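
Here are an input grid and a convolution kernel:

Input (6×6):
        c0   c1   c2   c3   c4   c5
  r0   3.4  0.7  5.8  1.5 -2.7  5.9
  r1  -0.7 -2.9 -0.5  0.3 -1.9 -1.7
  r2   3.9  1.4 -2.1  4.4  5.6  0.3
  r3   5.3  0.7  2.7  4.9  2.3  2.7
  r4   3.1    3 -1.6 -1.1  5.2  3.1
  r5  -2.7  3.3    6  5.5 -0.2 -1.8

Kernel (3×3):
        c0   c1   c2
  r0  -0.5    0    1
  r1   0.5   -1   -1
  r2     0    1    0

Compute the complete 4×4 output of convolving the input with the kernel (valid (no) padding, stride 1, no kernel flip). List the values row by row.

8.55 -2.2 0.15 14.5
3.2 2.85 -7.8 -3.25
-1.8 -5.15 -0.3 0.75
3.5 14.75 1.55 -8.8

Output[0,0]: The receptive field on the input at this output position is [3.4 0.7 5.8 / -0.7 -2.9 -0.5 / 3.9 1.4 -2.1]. Elementwise product with the kernel and sum: 3.4·-0.5 + 5.8·1 + -0.7·0.5 + -2.9·-1 + -0.5·-1 + 1.4·1.
Output[0,1]: The receptive field on the input at this output position is [0.7 5.8 1.5 / -2.9 -0.5 0.3 / 1.4 -2.1 4.4]. Elementwise product with the kernel and sum: 0.7·-0.5 + 1.5·1 + -2.9·0.5 + -0.5·-1 + 0.3·-1 + -2.1·1.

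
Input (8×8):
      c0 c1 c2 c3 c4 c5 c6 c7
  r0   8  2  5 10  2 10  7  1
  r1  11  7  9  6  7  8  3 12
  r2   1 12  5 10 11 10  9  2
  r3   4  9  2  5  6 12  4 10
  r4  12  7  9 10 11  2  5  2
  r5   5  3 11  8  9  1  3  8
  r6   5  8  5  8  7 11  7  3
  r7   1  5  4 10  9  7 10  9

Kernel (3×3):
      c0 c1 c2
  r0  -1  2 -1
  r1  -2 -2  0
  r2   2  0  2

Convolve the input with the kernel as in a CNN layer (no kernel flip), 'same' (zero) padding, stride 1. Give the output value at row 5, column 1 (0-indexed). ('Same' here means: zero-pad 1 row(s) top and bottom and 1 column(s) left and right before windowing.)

The receptive field on the zero-padded input at this output position is [12 7 9 / 5 3 11 / 5 8 5]. Elementwise product with the kernel and sum: 12·-1 + 7·2 + 9·-1 + 5·-2 + 3·-2 + 5·2 + 5·2.

-3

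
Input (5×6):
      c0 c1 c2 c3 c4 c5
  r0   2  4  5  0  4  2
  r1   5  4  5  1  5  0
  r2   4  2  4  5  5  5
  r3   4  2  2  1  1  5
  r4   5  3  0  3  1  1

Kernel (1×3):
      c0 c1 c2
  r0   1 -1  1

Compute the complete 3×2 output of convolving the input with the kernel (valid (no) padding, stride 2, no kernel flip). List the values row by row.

Output[0,0]: The receptive field on the input at this output position is [2 4 5]. Elementwise product with the kernel and sum: 2·1 + 4·-1 + 5·1.
Output[0,1]: The receptive field on the input at this output position is [5 0 4]. Elementwise product with the kernel and sum: 5·1 + 0·-1 + 4·1.

3 9
6 4
2 -2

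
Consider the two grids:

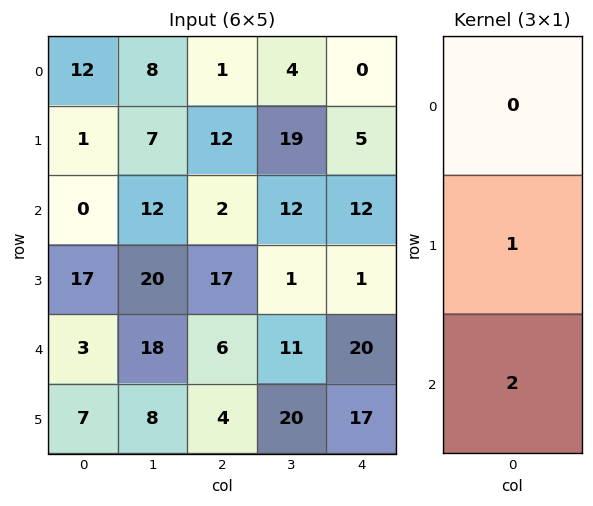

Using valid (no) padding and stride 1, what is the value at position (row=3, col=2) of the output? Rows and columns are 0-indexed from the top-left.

14

The receptive field on the input at this output position is [17 / 6 / 4]. Elementwise product with the kernel and sum: 6·1 + 4·2.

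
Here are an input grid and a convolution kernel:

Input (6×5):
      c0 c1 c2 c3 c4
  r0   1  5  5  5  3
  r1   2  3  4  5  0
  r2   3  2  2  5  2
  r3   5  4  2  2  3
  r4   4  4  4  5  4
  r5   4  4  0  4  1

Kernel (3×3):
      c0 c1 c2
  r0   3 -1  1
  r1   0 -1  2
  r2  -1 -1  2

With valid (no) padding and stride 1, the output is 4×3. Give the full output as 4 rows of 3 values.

7 27 5
4 16 8
9 13 6
9 22 8

Output[0,0]: The receptive field on the input at this output position is [1 5 5 / 2 3 4 / 3 2 2]. Elementwise product with the kernel and sum: 1·3 + 5·-1 + 5·1 + 3·-1 + 4·2 + 3·-1 + 2·-1 + 2·2.
Output[0,1]: The receptive field on the input at this output position is [5 5 5 / 3 4 5 / 2 2 5]. Elementwise product with the kernel and sum: 5·3 + 5·-1 + 5·1 + 4·-1 + 5·2 + 2·-1 + 2·-1 + 5·2.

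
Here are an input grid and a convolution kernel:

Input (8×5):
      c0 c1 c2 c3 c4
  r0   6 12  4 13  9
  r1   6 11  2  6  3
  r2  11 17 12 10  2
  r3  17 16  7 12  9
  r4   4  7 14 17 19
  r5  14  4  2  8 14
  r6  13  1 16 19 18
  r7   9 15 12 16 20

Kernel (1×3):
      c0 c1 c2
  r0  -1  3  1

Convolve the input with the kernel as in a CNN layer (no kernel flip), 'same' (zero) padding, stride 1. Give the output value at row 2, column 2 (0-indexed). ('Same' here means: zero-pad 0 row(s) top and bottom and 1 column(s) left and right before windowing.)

The receptive field on the zero-padded input at this output position is [17 12 10]. Elementwise product with the kernel and sum: 17·-1 + 12·3 + 10·1.

29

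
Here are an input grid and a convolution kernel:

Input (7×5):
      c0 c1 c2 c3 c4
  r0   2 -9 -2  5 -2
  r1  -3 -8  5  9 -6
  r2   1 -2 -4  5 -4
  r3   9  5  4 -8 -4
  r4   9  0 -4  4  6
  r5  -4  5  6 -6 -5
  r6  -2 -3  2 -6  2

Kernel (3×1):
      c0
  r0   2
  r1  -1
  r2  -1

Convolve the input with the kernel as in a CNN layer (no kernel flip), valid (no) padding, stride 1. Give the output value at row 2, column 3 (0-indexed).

The receptive field on the input at this output position is [5 / -8 / 4]. Elementwise product with the kernel and sum: 5·2 + -8·-1 + 4·-1.

14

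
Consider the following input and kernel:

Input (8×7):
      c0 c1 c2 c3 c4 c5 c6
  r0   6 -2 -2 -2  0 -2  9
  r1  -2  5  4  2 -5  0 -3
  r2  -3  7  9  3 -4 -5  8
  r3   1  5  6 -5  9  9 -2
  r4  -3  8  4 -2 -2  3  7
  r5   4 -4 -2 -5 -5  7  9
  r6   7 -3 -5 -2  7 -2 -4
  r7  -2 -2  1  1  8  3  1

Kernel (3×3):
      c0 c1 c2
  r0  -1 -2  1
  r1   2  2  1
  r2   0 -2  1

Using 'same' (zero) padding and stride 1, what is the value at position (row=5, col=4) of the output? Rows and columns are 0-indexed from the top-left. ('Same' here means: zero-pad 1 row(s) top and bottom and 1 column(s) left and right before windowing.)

-20

The receptive field on the zero-padded input at this output position is [-2 -2 3 / -5 -5 7 / -2 7 -2]. Elementwise product with the kernel and sum: -2·-1 + -2·-2 + 3·1 + -5·2 + -5·2 + 7·1 + 7·-2 + -2·1.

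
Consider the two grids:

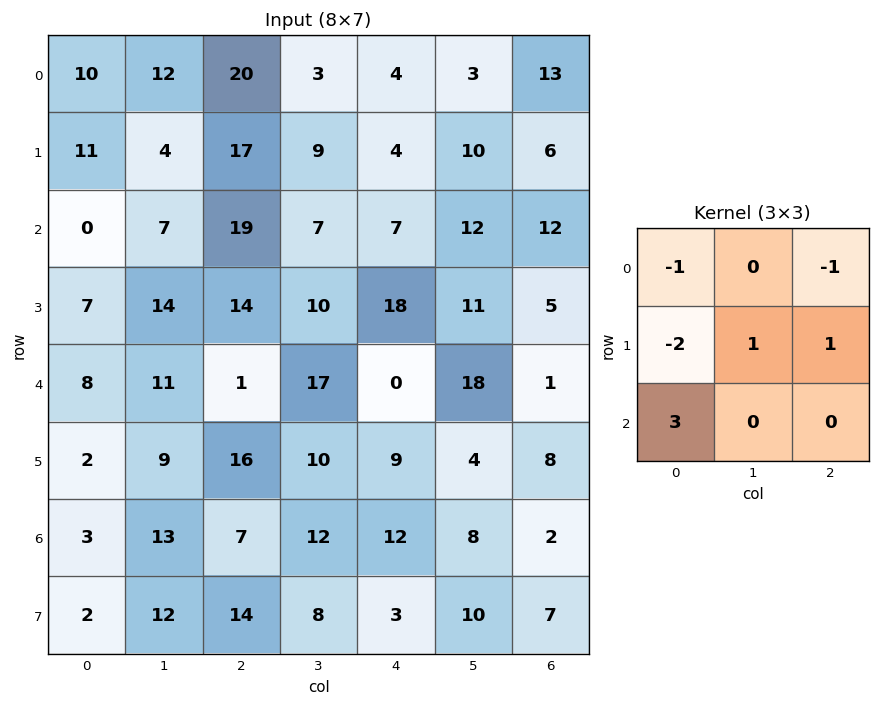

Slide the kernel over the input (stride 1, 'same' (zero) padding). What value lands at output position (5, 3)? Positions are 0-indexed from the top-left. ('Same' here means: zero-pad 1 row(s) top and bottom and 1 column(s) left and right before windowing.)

The receptive field on the zero-padded input at this output position is [1 17 0 / 16 10 9 / 7 12 12]. Elementwise product with the kernel and sum: 1·-1 + 0·-1 + 16·-2 + 10·1 + 9·1 + 7·3.

7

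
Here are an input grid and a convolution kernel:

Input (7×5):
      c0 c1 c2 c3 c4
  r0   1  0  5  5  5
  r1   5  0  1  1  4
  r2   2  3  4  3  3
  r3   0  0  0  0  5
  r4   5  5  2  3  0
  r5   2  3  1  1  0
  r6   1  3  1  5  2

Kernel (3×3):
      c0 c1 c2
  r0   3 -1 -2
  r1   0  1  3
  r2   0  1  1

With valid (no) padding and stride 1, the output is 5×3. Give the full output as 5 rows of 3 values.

Output[0,0]: The receptive field on the input at this output position is [1 0 5 / 5 0 1 / 2 3 4]. Elementwise product with the kernel and sum: 1·3 + 0·-1 + 5·-2 + 0·1 + 1·3 + 3·1 + 4·1.

3 -4 19
28 10 11
2 4 21
15 13 -6
16 17 11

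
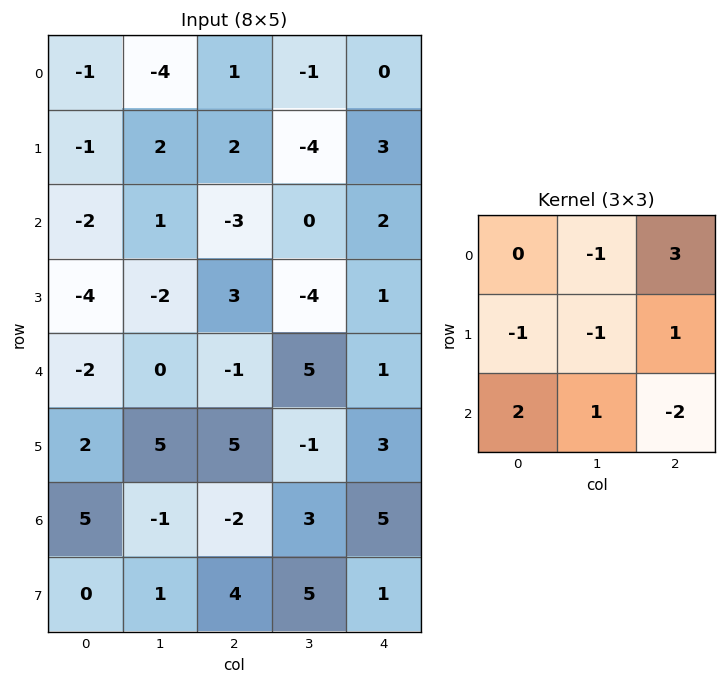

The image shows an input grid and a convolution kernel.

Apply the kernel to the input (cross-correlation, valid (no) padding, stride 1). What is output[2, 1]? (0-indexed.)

The receptive field on the input at this output position is [1 -3 0 / -2 3 -4 / 0 -1 5]. Elementwise product with the kernel and sum: -3·-1 + 0·3 + -2·-1 + 3·-1 + -4·1 + 0·2 + -1·1 + 5·-2.

-13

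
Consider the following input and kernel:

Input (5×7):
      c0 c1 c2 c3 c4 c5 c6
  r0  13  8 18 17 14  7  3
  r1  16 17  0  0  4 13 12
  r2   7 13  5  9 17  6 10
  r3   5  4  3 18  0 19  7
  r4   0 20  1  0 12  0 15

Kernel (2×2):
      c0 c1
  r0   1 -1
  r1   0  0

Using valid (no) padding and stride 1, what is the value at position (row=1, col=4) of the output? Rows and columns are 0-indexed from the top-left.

-9

The receptive field on the input at this output position is [4 13 / 17 6]. Elementwise product with the kernel and sum: 4·1 + 13·-1.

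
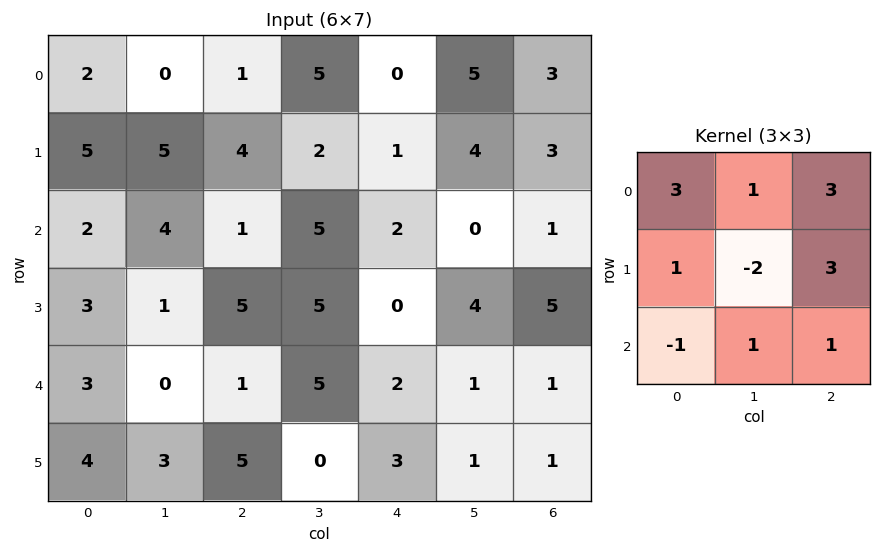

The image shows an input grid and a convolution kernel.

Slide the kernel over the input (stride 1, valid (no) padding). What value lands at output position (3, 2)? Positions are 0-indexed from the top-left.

15

The receptive field on the input at this output position is [5 5 0 / 1 5 2 / 5 0 3]. Elementwise product with the kernel and sum: 5·3 + 5·1 + 0·3 + 1·1 + 5·-2 + 2·3 + 5·-1 + 0·1 + 3·1.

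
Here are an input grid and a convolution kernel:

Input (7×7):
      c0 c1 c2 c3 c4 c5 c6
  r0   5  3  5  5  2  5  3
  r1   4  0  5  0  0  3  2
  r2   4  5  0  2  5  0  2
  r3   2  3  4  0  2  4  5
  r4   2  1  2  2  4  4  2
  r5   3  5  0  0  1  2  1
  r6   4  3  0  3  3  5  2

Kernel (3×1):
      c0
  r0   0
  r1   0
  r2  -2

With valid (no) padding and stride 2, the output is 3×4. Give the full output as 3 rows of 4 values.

-8 0 -10 -4
-4 -4 -8 -4
-8 0 -6 -4

Output[0,0]: The receptive field on the input at this output position is [5 / 4 / 4]. Elementwise product with the kernel and sum: 4·-2.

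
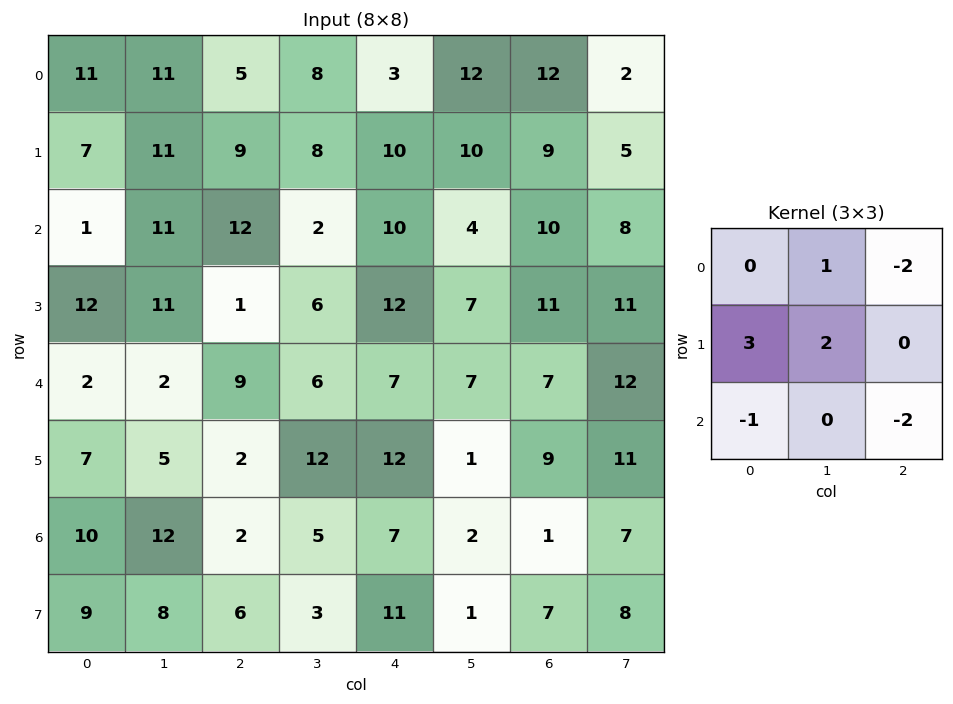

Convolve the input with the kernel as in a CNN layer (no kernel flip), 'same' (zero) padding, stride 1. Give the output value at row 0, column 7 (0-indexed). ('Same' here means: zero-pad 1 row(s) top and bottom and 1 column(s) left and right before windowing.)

The receptive field on the zero-padded input at this output position is [0 0 0 / 12 2 0 / 9 5 0]. Elementwise product with the kernel and sum: 0·1 + 0·-2 + 12·3 + 2·2 + 9·-1 + 0·-2.

31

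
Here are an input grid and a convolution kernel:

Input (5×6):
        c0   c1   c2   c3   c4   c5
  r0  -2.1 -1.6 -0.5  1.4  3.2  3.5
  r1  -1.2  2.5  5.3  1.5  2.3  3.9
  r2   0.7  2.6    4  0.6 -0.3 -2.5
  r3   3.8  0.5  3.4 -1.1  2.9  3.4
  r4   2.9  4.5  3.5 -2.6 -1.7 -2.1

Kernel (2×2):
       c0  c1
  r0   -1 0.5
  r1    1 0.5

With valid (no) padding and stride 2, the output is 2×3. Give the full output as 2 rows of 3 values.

Output[0,0]: The receptive field on the input at this output position is [-2.1 -1.6 / -1.2 2.5]. Elementwise product with the kernel and sum: -2.1·-1 + -1.6·0.5 + -1.2·1 + 2.5·0.5.
Output[0,1]: The receptive field on the input at this output position is [-0.5 1.4 / 5.3 1.5]. Elementwise product with the kernel and sum: -0.5·-1 + 1.4·0.5 + 5.3·1 + 1.5·0.5.

1.35 7.25 2.8
4.65 -0.85 3.65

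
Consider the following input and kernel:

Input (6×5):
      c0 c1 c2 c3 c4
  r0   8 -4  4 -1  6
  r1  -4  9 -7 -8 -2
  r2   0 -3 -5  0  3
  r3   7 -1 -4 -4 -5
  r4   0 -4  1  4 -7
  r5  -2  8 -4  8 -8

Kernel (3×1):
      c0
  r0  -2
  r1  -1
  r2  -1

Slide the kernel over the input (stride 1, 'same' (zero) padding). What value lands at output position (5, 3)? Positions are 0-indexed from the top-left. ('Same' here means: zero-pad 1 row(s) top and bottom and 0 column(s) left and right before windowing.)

-16

The receptive field on the zero-padded input at this output position is [4 / 8 / 0]. Elementwise product with the kernel and sum: 4·-2 + 8·-1 + 0·-1.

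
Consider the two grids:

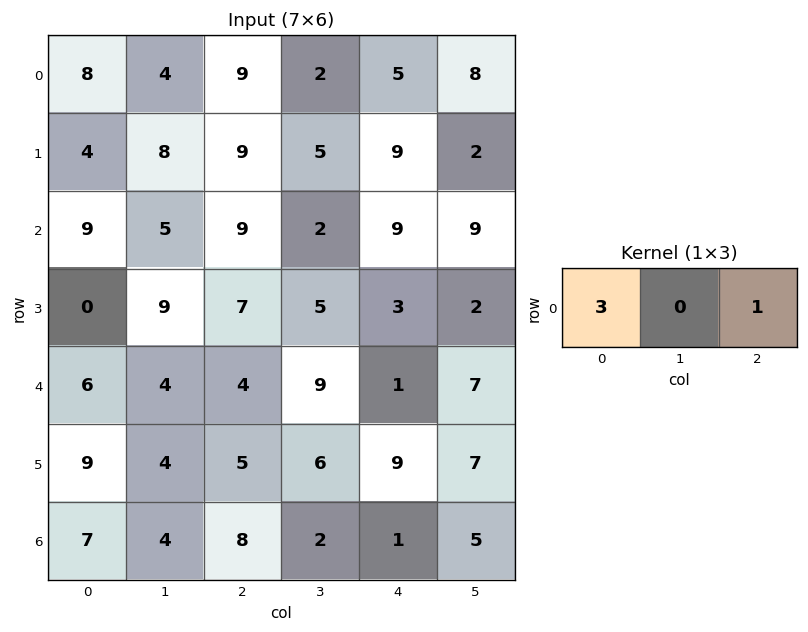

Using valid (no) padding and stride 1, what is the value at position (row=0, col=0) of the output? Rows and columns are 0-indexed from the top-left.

33

The receptive field on the input at this output position is [8 4 9]. Elementwise product with the kernel and sum: 8·3 + 9·1.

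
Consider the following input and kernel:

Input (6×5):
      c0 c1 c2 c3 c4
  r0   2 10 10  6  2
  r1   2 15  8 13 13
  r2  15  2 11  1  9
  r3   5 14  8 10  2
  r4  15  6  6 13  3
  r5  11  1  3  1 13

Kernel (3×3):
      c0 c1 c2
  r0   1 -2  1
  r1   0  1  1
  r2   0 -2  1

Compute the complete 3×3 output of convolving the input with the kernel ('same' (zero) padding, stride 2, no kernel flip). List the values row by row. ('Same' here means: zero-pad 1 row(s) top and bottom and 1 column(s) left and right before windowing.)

Output[0,0]: The receptive field on the zero-padded input at this output position is [0 0 0 / 0 2 10 / 0 2 15]. Elementwise product with the kernel and sum: 0·1 + 0·-2 + 0·1 + 2·1 + 10·1 + 2·-2 + 15·1.
Output[0,1]: The receptive field on the zero-padded input at this output position is [0 0 0 / 10 10 6 / 15 8 13]. Elementwise product with the kernel and sum: 0·1 + 0·-2 + 0·1 + 10·1 + 6·1 + 8·-2 + 13·1.

23 13 -24
32 18 -8
4 22 -17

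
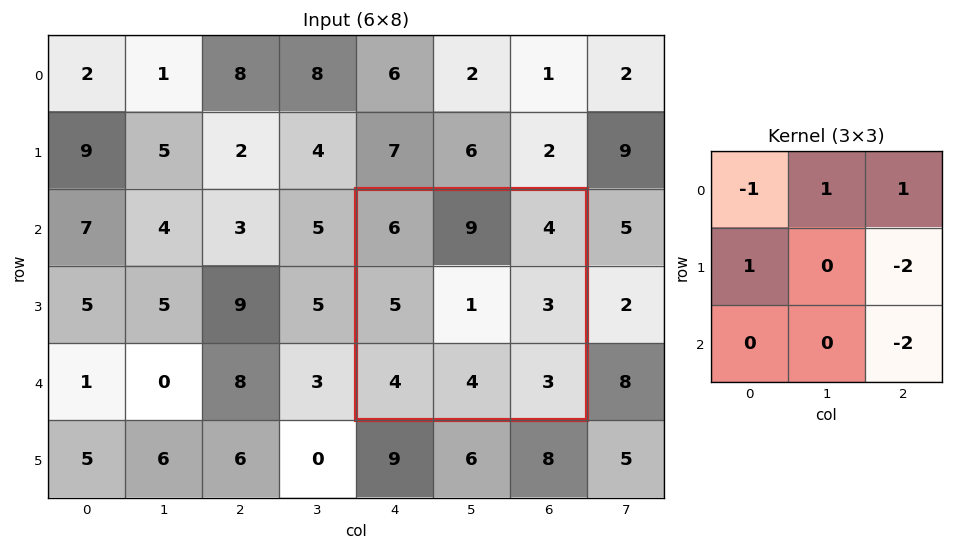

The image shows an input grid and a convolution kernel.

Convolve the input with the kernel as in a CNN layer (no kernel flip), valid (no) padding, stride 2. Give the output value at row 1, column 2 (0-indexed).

The receptive field on the input at this output position is [6 9 4 / 5 1 3 / 4 4 3]. Elementwise product with the kernel and sum: 6·-1 + 9·1 + 4·1 + 5·1 + 3·-2 + 3·-2.

0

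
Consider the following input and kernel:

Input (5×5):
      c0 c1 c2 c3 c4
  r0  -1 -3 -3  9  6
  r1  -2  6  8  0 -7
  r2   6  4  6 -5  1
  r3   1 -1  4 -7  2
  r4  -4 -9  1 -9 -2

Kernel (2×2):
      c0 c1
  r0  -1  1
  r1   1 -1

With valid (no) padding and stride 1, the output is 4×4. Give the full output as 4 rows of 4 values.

Output[0,0]: The receptive field on the input at this output position is [-1 -3 / -2 6]. Elementwise product with the kernel and sum: -1·-1 + -3·1 + -2·1 + 6·-1.
Output[0,1]: The receptive field on the input at this output position is [-3 -3 / 6 8]. Elementwise product with the kernel and sum: -3·-1 + -3·1 + 6·1 + 8·-1.

-10 -2 20 4
10 0 3 -13
0 -3 0 -3
3 -5 -1 2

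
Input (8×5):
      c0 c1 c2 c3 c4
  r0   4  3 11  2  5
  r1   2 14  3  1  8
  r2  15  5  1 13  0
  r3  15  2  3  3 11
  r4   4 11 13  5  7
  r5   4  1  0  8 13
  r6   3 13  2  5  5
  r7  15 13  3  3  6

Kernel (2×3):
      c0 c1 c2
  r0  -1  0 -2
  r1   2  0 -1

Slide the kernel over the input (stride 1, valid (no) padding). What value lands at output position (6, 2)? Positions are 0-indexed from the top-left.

The receptive field on the input at this output position is [2 5 5 / 3 3 6]. Elementwise product with the kernel and sum: 2·-1 + 5·-2 + 3·2 + 6·-1.

-12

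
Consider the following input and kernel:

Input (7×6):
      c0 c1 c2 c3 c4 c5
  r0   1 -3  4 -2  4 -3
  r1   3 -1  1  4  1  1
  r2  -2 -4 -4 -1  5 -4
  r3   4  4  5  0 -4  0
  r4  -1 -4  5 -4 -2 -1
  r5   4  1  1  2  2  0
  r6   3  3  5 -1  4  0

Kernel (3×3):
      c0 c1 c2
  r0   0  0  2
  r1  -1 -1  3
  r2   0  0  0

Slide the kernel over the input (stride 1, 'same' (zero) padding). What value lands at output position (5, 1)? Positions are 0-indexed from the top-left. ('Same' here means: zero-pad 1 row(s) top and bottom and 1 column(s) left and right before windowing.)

8

The receptive field on the zero-padded input at this output position is [-1 -4 5 / 4 1 1 / 3 3 5]. Elementwise product with the kernel and sum: 5·2 + 4·-1 + 1·-1 + 1·3.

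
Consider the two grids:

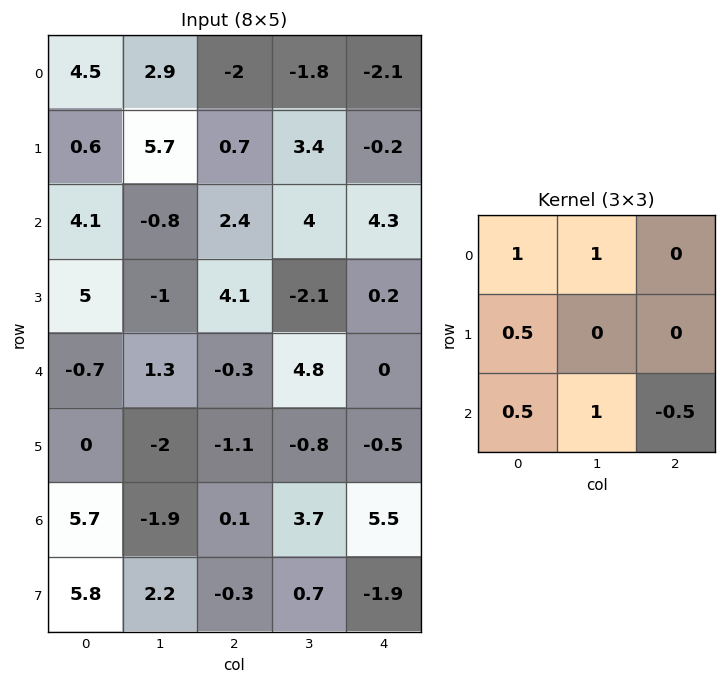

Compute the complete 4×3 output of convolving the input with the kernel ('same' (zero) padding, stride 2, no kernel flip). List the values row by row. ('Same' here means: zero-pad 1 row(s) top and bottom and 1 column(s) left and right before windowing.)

Output[0,0]: The receptive field on the zero-padded input at this output position is [0 0 0 / 0 4.5 2.9 / 0 0.6 5.7]. Elementwise product with the kernel and sum: 0·1 + 0·1 + 0·0.5 + 0·0.5 + 0.6·1 + 5.7·-0.5.

-2.25 3.3 0.6
6.1 10.65 4.35
6 2.05 -0.4
4.7 -3.6 -1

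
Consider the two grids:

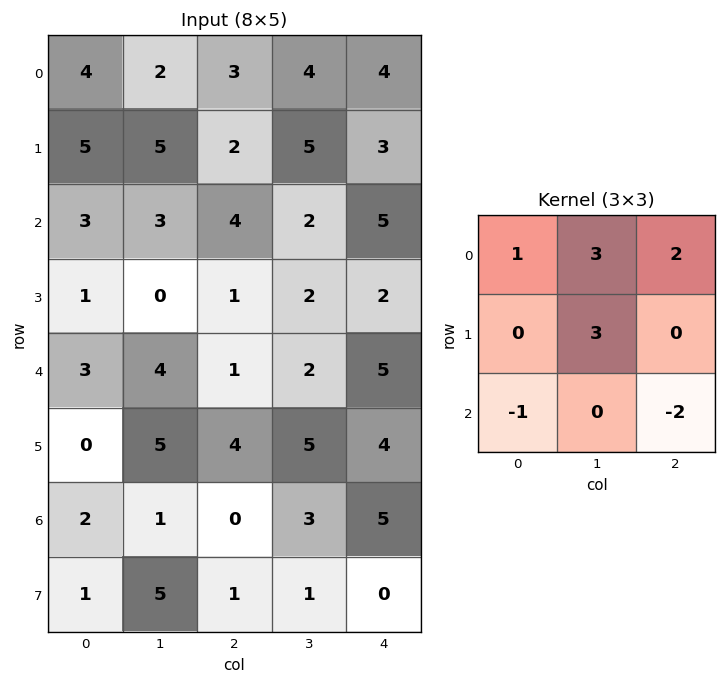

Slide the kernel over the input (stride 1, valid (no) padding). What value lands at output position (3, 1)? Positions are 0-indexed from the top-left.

The receptive field on the input at this output position is [0 1 2 / 4 1 2 / 5 4 5]. Elementwise product with the kernel and sum: 0·1 + 1·3 + 2·2 + 1·3 + 5·-1 + 5·-2.

-5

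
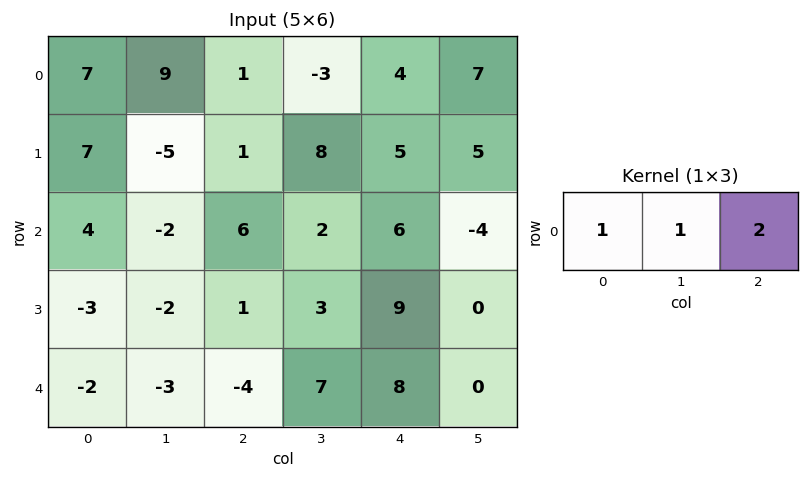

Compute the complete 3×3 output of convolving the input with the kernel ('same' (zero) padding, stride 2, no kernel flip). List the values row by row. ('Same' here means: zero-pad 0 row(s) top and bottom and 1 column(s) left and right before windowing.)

25 4 15
0 8 0
-8 7 15

Output[0,0]: The receptive field on the zero-padded input at this output position is [0 7 9]. Elementwise product with the kernel and sum: 0·1 + 7·1 + 9·2.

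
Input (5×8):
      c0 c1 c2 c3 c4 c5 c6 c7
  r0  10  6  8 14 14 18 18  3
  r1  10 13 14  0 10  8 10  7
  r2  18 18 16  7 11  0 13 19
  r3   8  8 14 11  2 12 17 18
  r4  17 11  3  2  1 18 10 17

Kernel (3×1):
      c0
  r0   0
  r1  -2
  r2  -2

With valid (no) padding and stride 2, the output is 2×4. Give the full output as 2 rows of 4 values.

-56 -60 -42 -46
-50 -34 -6 -54

Output[0,0]: The receptive field on the input at this output position is [10 / 10 / 18]. Elementwise product with the kernel and sum: 10·-2 + 18·-2.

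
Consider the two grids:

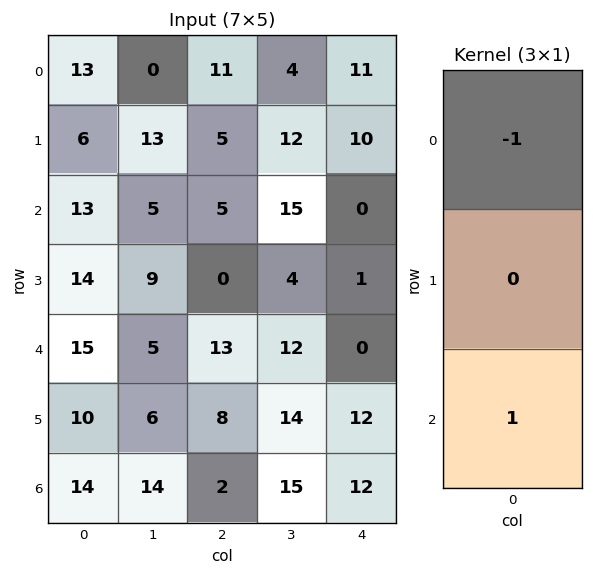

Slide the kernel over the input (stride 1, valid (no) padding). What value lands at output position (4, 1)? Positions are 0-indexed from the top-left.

9

The receptive field on the input at this output position is [5 / 6 / 14]. Elementwise product with the kernel and sum: 5·-1 + 14·1.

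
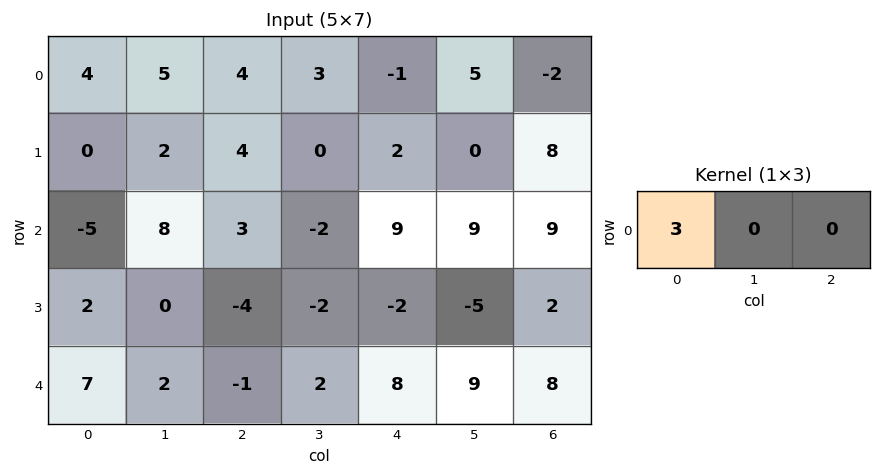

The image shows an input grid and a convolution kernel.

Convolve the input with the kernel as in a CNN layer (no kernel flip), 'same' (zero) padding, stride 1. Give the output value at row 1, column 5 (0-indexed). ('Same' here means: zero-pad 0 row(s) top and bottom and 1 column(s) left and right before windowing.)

The receptive field on the zero-padded input at this output position is [2 0 8]. Elementwise product with the kernel and sum: 2·3.

6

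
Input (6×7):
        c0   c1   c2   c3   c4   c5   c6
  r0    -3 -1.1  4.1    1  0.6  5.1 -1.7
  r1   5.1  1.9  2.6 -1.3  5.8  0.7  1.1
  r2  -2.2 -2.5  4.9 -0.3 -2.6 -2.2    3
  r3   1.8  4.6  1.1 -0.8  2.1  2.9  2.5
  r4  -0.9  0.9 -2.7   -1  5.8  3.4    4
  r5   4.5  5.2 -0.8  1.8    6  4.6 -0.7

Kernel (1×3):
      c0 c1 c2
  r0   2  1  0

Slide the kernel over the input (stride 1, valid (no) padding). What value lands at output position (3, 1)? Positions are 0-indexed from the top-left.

10.3

The receptive field on the input at this output position is [4.6 1.1 -0.8]. Elementwise product with the kernel and sum: 4.6·2 + 1.1·1.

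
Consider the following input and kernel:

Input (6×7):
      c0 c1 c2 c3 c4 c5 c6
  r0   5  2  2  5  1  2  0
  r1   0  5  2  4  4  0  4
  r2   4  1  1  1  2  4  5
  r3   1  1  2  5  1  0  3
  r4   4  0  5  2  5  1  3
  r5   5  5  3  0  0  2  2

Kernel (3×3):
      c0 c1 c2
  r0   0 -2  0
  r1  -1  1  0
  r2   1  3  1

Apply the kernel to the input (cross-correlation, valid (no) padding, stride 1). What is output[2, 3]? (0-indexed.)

The receptive field on the input at this output position is [1 2 4 / 5 1 0 / 2 5 1]. Elementwise product with the kernel and sum: 2·-2 + 5·-1 + 1·1 + 2·1 + 5·3 + 1·1.

10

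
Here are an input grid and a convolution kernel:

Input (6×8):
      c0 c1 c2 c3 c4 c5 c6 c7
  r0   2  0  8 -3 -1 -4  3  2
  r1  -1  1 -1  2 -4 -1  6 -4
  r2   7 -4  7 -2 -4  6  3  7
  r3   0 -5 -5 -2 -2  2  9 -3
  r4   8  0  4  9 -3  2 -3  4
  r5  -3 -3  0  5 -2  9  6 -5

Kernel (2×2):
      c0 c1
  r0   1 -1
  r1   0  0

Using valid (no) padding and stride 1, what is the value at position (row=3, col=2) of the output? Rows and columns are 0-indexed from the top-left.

-3

The receptive field on the input at this output position is [-5 -2 / 4 9]. Elementwise product with the kernel and sum: -5·1 + -2·-1.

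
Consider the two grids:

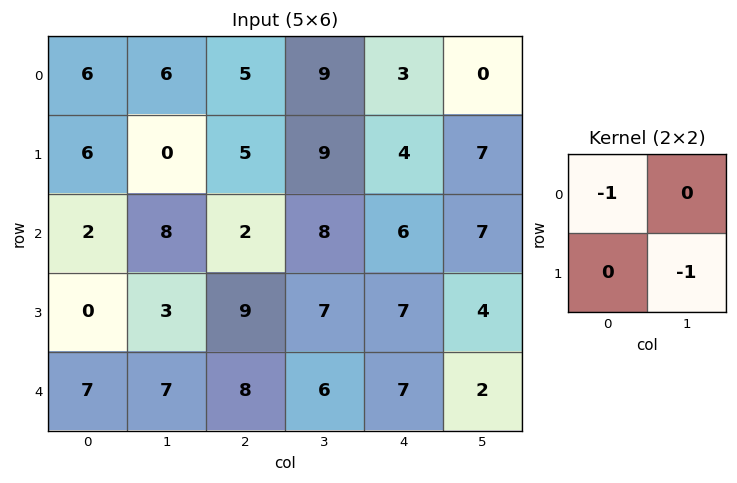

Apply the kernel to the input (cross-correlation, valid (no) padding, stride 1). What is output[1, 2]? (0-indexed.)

-13

The receptive field on the input at this output position is [5 9 / 2 8]. Elementwise product with the kernel and sum: 5·-1 + 8·-1.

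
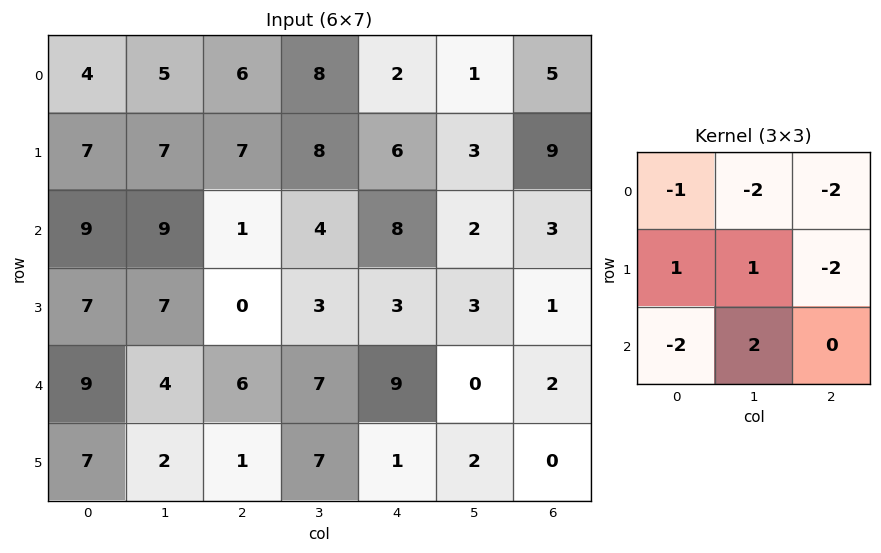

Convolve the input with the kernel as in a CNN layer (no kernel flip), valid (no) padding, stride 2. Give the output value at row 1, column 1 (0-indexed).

-26

The receptive field on the input at this output position is [1 4 8 / 0 3 3 / 6 7 9]. Elementwise product with the kernel and sum: 1·-1 + 4·-2 + 8·-2 + 0·1 + 3·1 + 3·-2 + 6·-2 + 7·2.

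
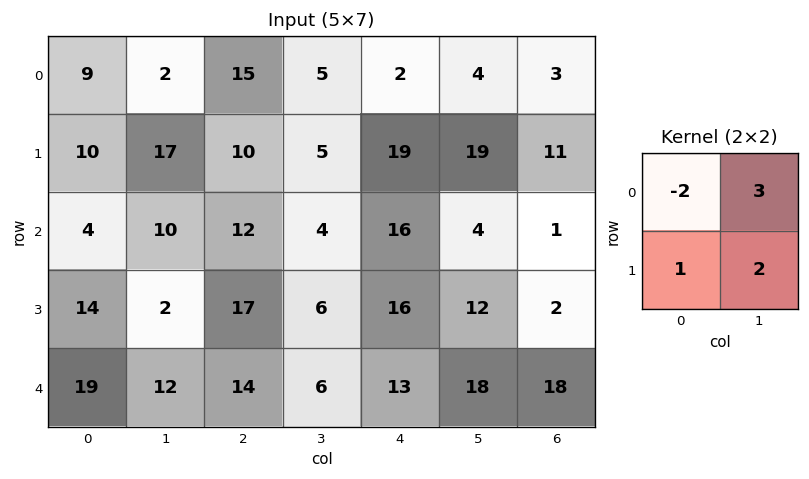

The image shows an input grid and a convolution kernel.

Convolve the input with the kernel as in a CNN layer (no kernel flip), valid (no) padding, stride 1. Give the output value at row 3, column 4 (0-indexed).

The receptive field on the input at this output position is [16 12 / 13 18]. Elementwise product with the kernel and sum: 16·-2 + 12·3 + 13·1 + 18·2.

53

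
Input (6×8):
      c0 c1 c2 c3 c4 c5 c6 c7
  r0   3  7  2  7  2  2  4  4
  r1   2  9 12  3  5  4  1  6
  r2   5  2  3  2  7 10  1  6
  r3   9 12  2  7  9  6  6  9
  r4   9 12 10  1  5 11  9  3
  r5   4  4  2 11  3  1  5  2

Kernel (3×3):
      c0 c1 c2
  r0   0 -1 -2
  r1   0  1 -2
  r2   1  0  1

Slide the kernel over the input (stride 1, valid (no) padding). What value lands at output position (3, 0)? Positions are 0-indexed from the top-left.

-18

The receptive field on the input at this output position is [9 12 2 / 9 12 10 / 4 4 2]. Elementwise product with the kernel and sum: 12·-1 + 2·-2 + 12·1 + 10·-2 + 4·1 + 2·1.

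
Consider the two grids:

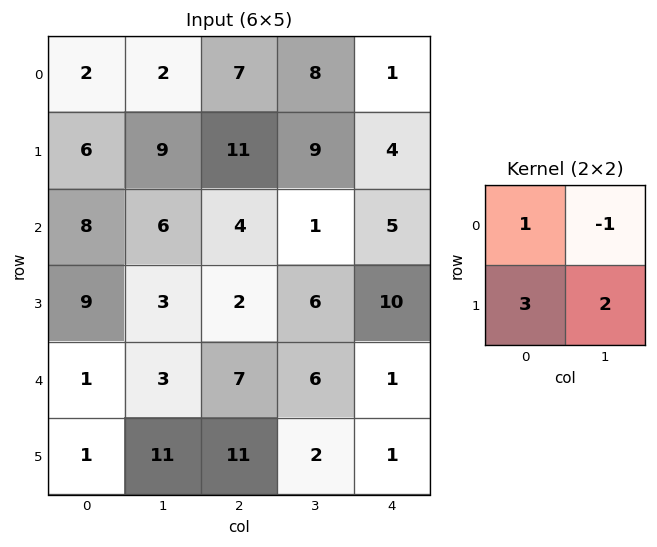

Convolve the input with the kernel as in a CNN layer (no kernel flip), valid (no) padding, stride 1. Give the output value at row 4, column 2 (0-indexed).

38

The receptive field on the input at this output position is [7 6 / 11 2]. Elementwise product with the kernel and sum: 7·1 + 6·-1 + 11·3 + 2·2.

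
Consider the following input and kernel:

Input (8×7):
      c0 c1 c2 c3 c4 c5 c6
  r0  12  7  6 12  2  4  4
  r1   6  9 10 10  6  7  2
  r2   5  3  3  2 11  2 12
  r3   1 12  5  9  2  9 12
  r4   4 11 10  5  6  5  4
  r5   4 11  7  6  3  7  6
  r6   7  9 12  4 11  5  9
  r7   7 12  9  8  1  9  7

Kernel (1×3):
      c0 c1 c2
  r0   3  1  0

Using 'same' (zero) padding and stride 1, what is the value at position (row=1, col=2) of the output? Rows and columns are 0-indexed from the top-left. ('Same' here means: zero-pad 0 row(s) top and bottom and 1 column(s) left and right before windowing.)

37

The receptive field on the zero-padded input at this output position is [9 10 10]. Elementwise product with the kernel and sum: 9·3 + 10·1.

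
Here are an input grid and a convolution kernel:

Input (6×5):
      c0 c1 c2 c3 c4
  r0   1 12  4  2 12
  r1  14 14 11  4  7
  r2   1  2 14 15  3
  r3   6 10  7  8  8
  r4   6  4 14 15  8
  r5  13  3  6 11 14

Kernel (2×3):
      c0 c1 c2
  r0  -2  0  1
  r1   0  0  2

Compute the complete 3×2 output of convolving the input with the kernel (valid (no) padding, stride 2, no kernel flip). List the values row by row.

24 18
26 -9
14 8

Output[0,0]: The receptive field on the input at this output position is [1 12 4 / 14 14 11]. Elementwise product with the kernel and sum: 1·-2 + 4·1 + 11·2.
Output[0,1]: The receptive field on the input at this output position is [4 2 12 / 11 4 7]. Elementwise product with the kernel and sum: 4·-2 + 12·1 + 7·2.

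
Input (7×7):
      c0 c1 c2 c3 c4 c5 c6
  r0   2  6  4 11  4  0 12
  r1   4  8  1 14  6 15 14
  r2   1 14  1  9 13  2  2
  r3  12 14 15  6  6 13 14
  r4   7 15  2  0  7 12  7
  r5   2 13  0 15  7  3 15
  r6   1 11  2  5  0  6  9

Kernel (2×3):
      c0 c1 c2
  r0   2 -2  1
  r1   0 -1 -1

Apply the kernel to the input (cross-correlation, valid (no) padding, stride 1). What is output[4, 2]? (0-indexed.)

-11

The receptive field on the input at this output position is [2 0 7 / 0 15 7]. Elementwise product with the kernel and sum: 2·2 + 0·-2 + 7·1 + 15·-1 + 7·-1.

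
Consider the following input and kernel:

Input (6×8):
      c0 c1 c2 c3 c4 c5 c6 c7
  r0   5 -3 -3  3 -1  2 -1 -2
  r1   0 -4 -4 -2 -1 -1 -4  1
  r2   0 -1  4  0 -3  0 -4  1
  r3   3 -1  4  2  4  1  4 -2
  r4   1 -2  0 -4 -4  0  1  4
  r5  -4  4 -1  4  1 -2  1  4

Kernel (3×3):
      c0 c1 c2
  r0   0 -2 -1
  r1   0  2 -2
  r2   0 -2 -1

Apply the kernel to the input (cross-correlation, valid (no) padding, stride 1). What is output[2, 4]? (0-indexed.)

-3

The receptive field on the input at this output position is [-3 0 -4 / 4 1 4 / -4 0 1]. Elementwise product with the kernel and sum: 0·-2 + -4·-1 + 1·2 + 4·-2 + 0·-2 + 1·-1.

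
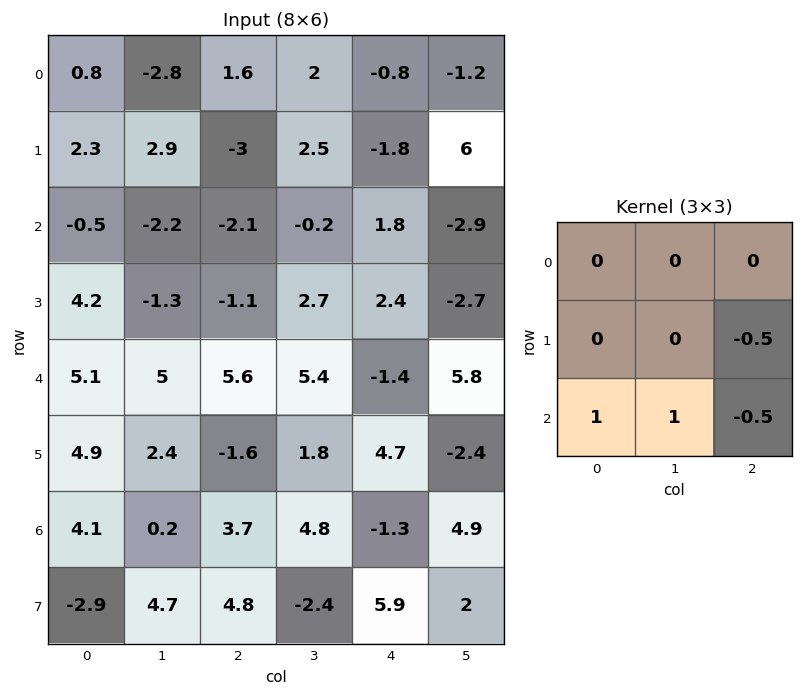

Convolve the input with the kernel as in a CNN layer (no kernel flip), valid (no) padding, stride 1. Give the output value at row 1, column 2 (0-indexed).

The receptive field on the input at this output position is [-3 2.5 -1.8 / -2.1 -0.2 1.8 / -1.1 2.7 2.4]. Elementwise product with the kernel and sum: 1.8·-0.5 + -1.1·1 + 2.7·1 + 2.4·-0.5.

-0.5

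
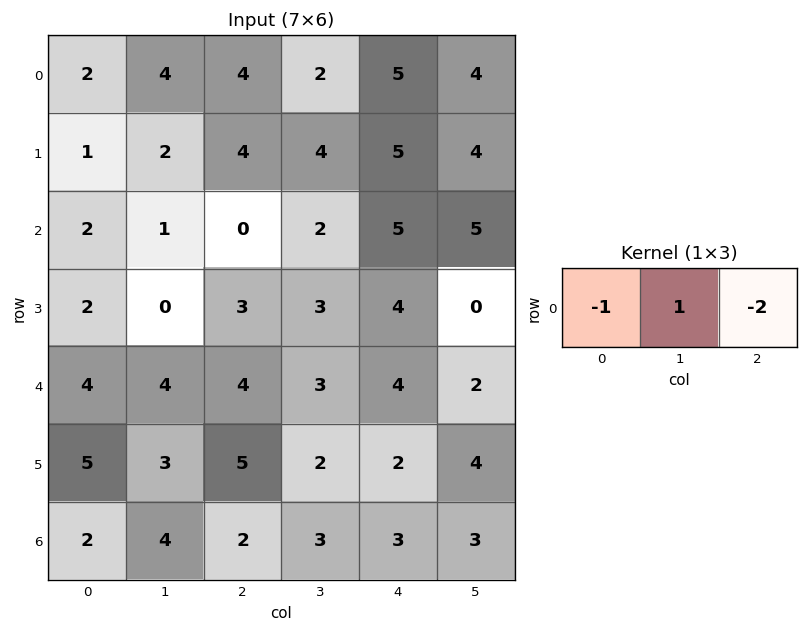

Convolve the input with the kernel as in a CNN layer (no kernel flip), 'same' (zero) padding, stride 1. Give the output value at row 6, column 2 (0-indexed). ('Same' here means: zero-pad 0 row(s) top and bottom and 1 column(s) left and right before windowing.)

-8

The receptive field on the zero-padded input at this output position is [4 2 3]. Elementwise product with the kernel and sum: 4·-1 + 2·1 + 3·-2.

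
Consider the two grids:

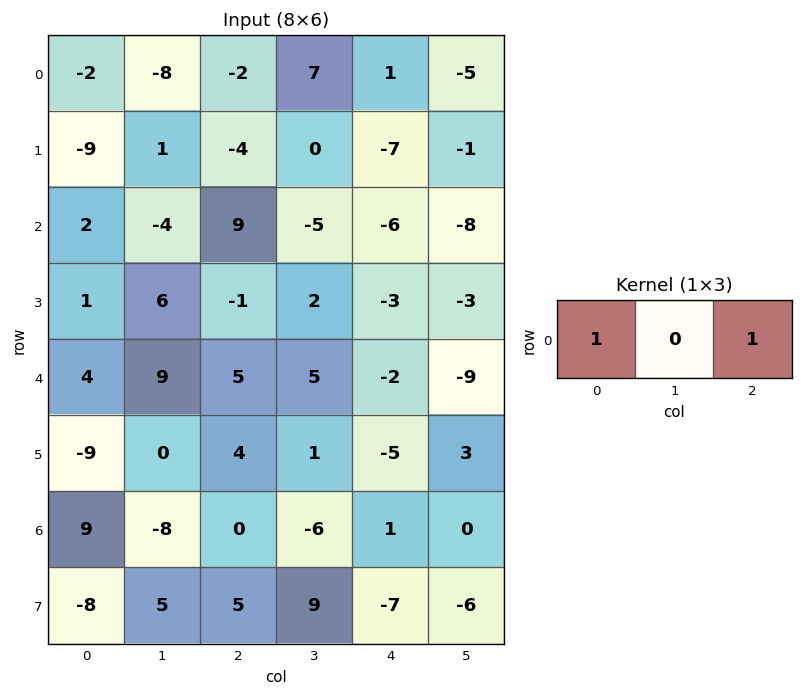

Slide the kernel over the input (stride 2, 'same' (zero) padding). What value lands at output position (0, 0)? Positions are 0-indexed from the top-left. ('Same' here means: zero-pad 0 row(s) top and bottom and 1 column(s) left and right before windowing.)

-8

The receptive field on the zero-padded input at this output position is [0 -2 -8]. Elementwise product with the kernel and sum: 0·1 + -8·1.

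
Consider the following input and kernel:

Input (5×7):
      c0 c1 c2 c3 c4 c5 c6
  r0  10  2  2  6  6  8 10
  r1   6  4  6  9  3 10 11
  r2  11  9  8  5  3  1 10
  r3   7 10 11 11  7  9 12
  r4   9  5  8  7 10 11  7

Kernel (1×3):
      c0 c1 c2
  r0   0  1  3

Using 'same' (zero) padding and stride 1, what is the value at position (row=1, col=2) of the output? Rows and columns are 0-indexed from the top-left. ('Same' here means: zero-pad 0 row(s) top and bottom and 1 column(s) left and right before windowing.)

The receptive field on the zero-padded input at this output position is [4 6 9]. Elementwise product with the kernel and sum: 6·1 + 9·3.

33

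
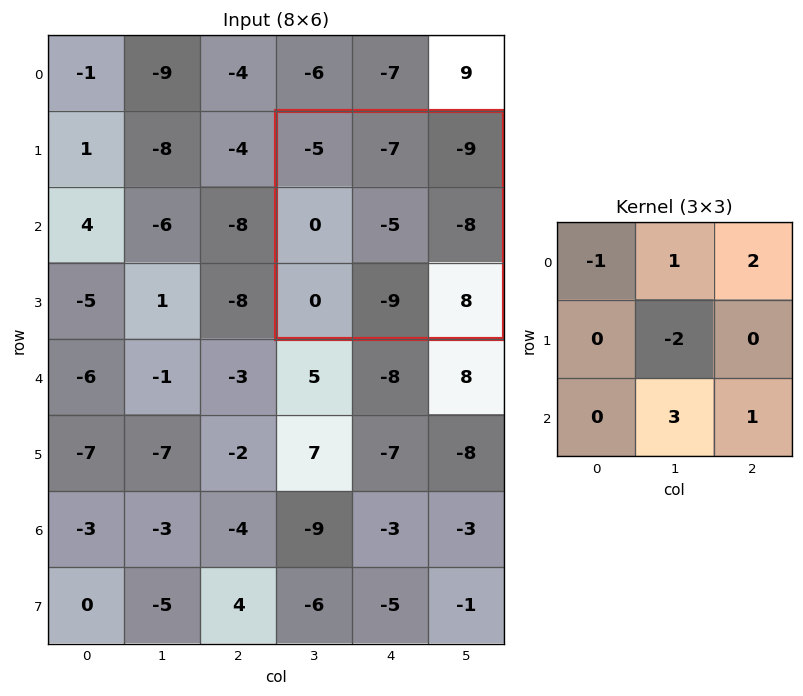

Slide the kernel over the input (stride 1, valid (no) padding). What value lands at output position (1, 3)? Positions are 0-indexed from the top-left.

-29

The receptive field on the input at this output position is [-5 -7 -9 / 0 -5 -8 / 0 -9 8]. Elementwise product with the kernel and sum: -5·-1 + -7·1 + -9·2 + -5·-2 + -9·3 + 8·1.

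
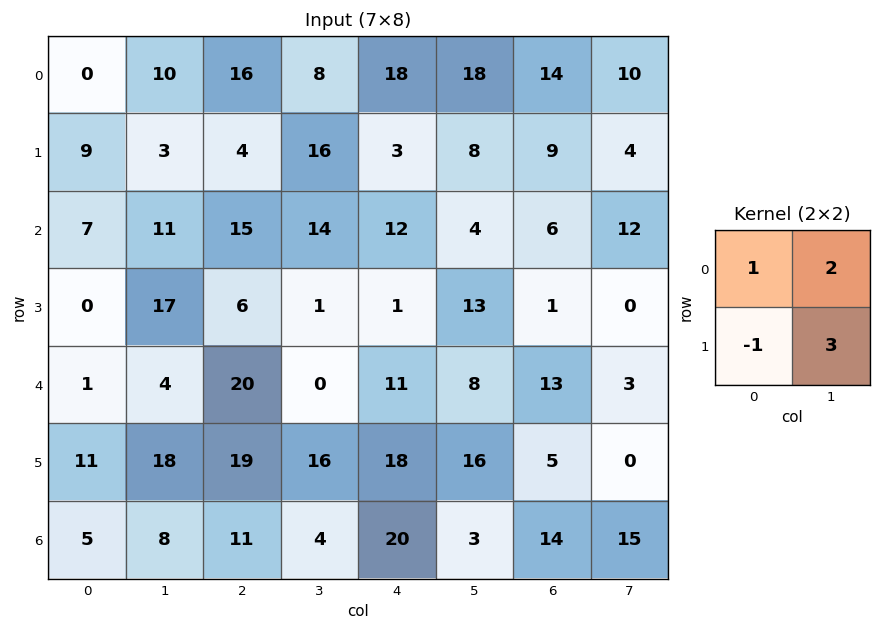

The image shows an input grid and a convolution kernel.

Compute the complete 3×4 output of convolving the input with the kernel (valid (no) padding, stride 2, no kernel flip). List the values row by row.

20 76 75 37
80 40 58 29
52 49 57 14

Output[0,0]: The receptive field on the input at this output position is [0 10 / 9 3]. Elementwise product with the kernel and sum: 0·1 + 10·2 + 9·-1 + 3·3.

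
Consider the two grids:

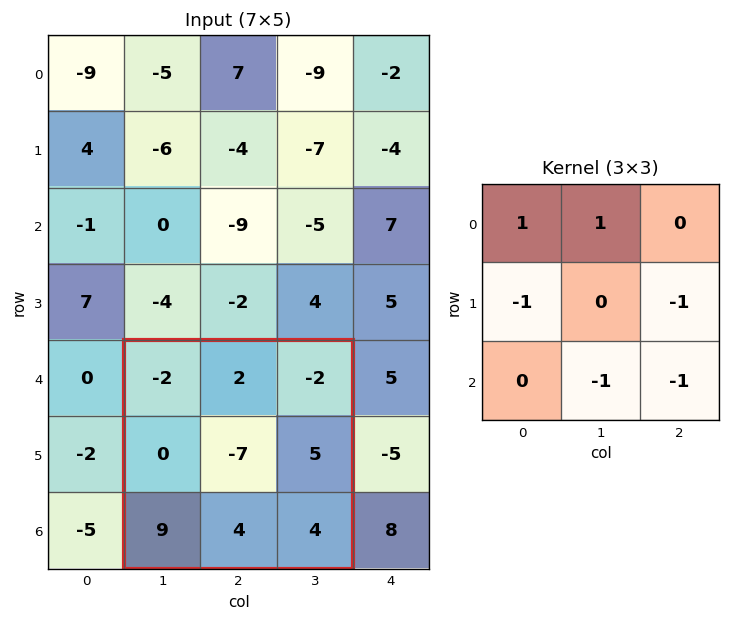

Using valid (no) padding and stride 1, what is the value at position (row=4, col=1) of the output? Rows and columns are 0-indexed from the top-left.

The receptive field on the input at this output position is [-2 2 -2 / 0 -7 5 / 9 4 4]. Elementwise product with the kernel and sum: -2·1 + 2·1 + 0·-1 + 5·-1 + 4·-1 + 4·-1.

-13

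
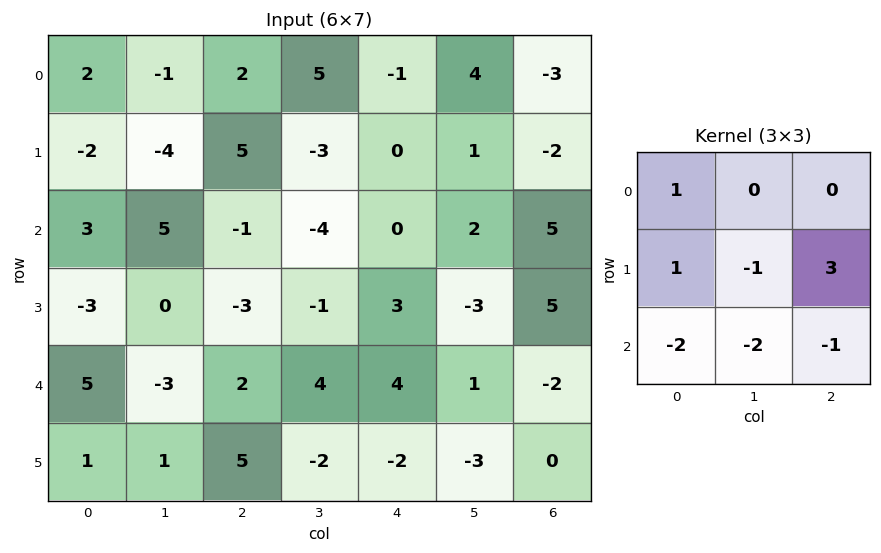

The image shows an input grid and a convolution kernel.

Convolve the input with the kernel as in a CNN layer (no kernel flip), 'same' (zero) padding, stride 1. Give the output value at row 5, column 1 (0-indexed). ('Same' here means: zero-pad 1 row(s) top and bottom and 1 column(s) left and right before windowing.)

20

The receptive field on the zero-padded input at this output position is [5 -3 2 / 1 1 5 / 0 0 0]. Elementwise product with the kernel and sum: 5·1 + 1·1 + 1·-1 + 5·3 + 0·-2 + 0·-2 + 0·-1.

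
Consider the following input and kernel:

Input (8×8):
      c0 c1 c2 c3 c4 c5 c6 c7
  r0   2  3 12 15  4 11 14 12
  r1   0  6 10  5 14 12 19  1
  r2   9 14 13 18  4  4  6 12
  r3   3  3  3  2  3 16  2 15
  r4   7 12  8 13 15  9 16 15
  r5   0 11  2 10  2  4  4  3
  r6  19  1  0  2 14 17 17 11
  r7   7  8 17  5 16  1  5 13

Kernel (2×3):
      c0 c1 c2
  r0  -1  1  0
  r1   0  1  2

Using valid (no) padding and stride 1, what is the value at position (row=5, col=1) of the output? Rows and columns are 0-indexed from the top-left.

The receptive field on the input at this output position is [11 2 10 / 1 0 2]. Elementwise product with the kernel and sum: 11·-1 + 2·1 + 0·1 + 2·2.

-5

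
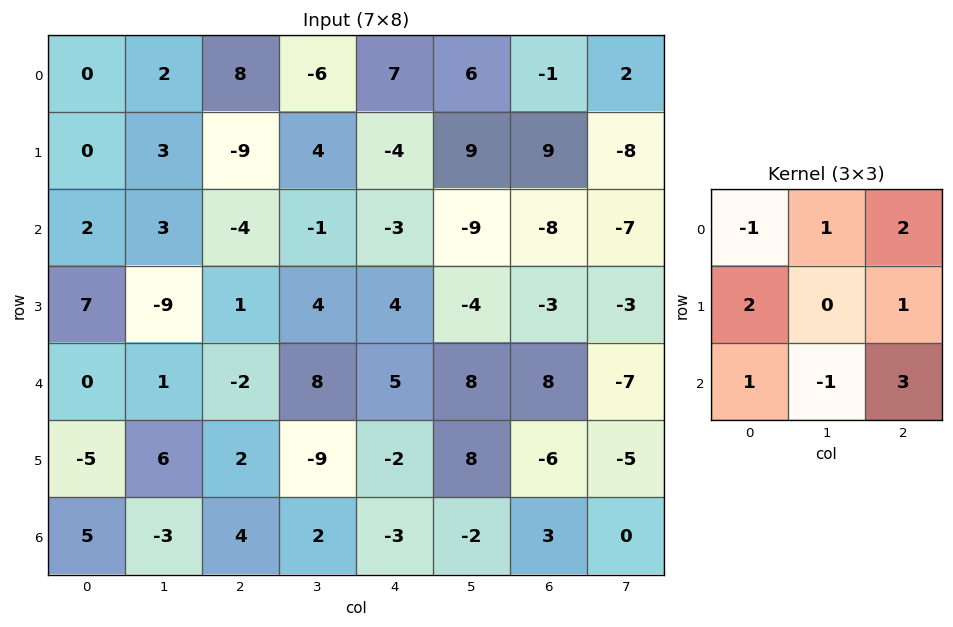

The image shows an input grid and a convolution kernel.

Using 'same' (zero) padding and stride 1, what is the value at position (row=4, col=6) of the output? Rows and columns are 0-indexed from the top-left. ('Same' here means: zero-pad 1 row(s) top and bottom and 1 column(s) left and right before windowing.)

The receptive field on the zero-padded input at this output position is [-4 -3 -3 / 8 8 -7 / 8 -6 -5]. Elementwise product with the kernel and sum: -4·-1 + -3·1 + -3·2 + 8·2 + -7·1 + 8·1 + -6·-1 + -5·3.

3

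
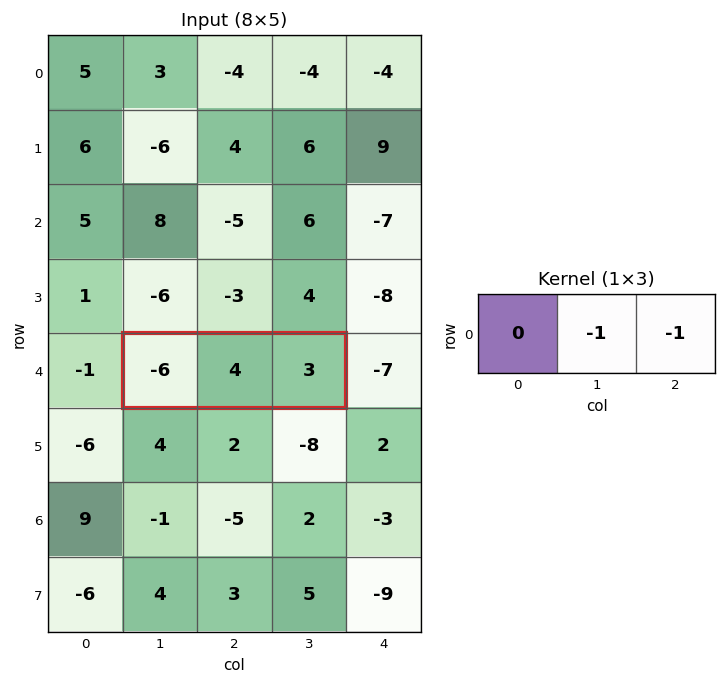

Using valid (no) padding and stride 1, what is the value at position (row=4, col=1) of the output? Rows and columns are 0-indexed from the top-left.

-7

The receptive field on the input at this output position is [-6 4 3]. Elementwise product with the kernel and sum: 4·-1 + 3·-1.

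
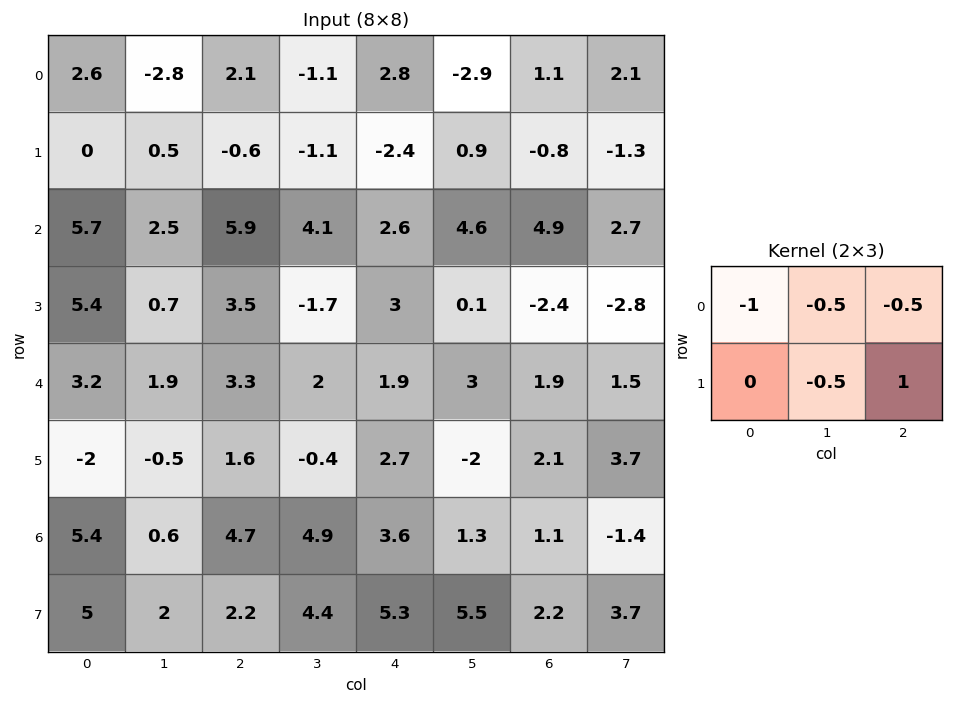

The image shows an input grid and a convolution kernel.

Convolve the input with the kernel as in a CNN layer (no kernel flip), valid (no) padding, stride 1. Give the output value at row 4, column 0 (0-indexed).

-3.95

The receptive field on the input at this output position is [3.2 1.9 3.3 / -2 -0.5 1.6]. Elementwise product with the kernel and sum: 3.2·-1 + 1.9·-0.5 + 3.3·-0.5 + -0.5·-0.5 + 1.6·1.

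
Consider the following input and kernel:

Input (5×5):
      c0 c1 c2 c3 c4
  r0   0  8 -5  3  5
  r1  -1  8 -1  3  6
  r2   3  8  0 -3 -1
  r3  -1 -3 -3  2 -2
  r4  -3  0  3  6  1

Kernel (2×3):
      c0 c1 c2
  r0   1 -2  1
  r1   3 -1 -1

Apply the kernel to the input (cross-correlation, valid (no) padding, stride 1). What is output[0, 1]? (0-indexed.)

The receptive field on the input at this output position is [8 -5 3 / 8 -1 3]. Elementwise product with the kernel and sum: 8·1 + -5·-2 + 3·1 + 8·3 + -1·-1 + 3·-1.

43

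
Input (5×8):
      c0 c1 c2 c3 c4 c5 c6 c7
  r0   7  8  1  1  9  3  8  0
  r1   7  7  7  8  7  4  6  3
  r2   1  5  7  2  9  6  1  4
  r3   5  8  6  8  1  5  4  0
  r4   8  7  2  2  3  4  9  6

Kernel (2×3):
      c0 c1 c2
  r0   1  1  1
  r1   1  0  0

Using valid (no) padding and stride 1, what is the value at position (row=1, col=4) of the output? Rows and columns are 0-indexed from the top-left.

26

The receptive field on the input at this output position is [7 4 6 / 9 6 1]. Elementwise product with the kernel and sum: 7·1 + 4·1 + 6·1 + 9·1.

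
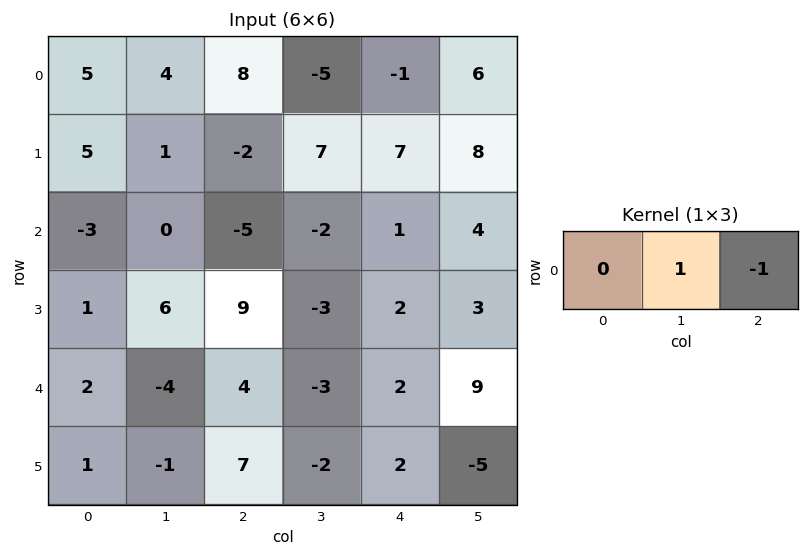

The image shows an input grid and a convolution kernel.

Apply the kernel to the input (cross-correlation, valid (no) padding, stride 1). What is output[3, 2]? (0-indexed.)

The receptive field on the input at this output position is [9 -3 2]. Elementwise product with the kernel and sum: -3·1 + 2·-1.

-5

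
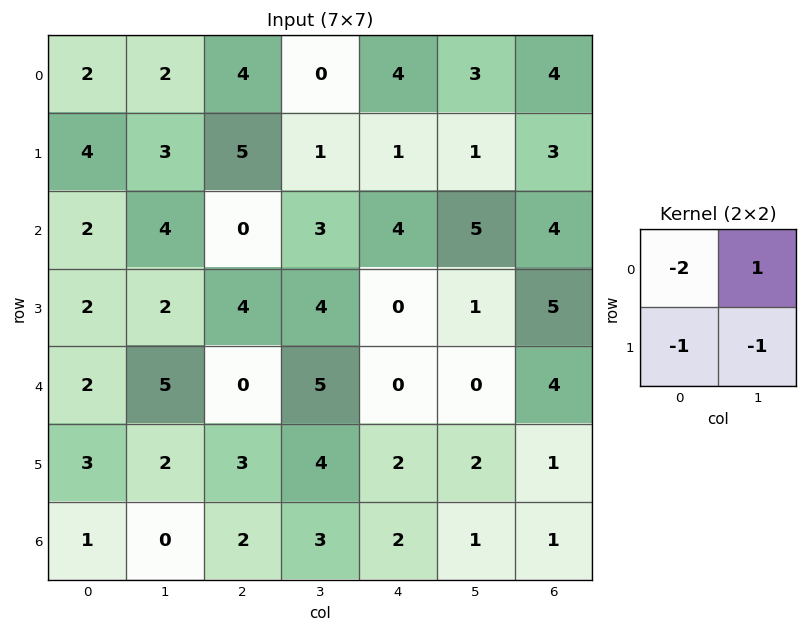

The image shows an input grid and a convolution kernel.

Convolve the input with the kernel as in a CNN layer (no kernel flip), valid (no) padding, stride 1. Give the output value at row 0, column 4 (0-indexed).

The receptive field on the input at this output position is [4 3 / 1 1]. Elementwise product with the kernel and sum: 4·-2 + 3·1 + 1·-1 + 1·-1.

-7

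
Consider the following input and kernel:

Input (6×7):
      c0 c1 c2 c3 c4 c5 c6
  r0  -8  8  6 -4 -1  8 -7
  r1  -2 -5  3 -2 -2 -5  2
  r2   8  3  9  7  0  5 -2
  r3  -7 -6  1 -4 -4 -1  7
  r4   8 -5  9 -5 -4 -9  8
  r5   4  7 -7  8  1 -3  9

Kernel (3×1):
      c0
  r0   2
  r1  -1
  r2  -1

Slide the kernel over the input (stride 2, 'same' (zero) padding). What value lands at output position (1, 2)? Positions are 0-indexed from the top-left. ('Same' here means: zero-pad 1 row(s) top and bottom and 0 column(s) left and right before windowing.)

0

The receptive field on the zero-padded input at this output position is [-2 / 0 / -4]. Elementwise product with the kernel and sum: -2·2 + 0·-1 + -4·-1.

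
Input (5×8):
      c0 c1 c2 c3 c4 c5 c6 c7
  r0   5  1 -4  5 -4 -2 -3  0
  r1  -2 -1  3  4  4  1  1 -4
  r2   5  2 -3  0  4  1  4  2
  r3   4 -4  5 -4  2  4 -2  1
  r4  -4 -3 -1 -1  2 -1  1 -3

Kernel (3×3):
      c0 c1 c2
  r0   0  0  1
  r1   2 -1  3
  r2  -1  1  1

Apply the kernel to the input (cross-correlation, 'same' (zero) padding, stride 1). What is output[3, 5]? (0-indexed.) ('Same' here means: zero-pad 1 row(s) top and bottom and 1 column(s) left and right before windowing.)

-4

The receptive field on the zero-padded input at this output position is [4 1 4 / 2 4 -2 / 2 -1 1]. Elementwise product with the kernel and sum: 4·1 + 2·2 + 4·-1 + -2·3 + 2·-1 + -1·1 + 1·1.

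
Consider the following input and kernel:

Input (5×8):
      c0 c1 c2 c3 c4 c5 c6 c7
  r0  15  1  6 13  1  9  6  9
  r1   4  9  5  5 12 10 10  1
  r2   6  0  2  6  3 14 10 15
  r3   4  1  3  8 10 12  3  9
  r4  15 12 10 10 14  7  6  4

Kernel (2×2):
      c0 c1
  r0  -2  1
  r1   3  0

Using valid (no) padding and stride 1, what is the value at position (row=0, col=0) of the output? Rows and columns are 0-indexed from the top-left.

-17

The receptive field on the input at this output position is [15 1 / 4 9]. Elementwise product with the kernel and sum: 15·-2 + 1·1 + 4·3.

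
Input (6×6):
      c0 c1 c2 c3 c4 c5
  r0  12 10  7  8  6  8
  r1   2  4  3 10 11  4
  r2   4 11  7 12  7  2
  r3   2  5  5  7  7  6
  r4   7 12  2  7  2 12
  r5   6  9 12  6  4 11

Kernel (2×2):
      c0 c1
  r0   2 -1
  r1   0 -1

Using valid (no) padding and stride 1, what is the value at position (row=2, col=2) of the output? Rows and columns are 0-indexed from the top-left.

The receptive field on the input at this output position is [7 12 / 5 7]. Elementwise product with the kernel and sum: 7·2 + 12·-1 + 7·-1.

-5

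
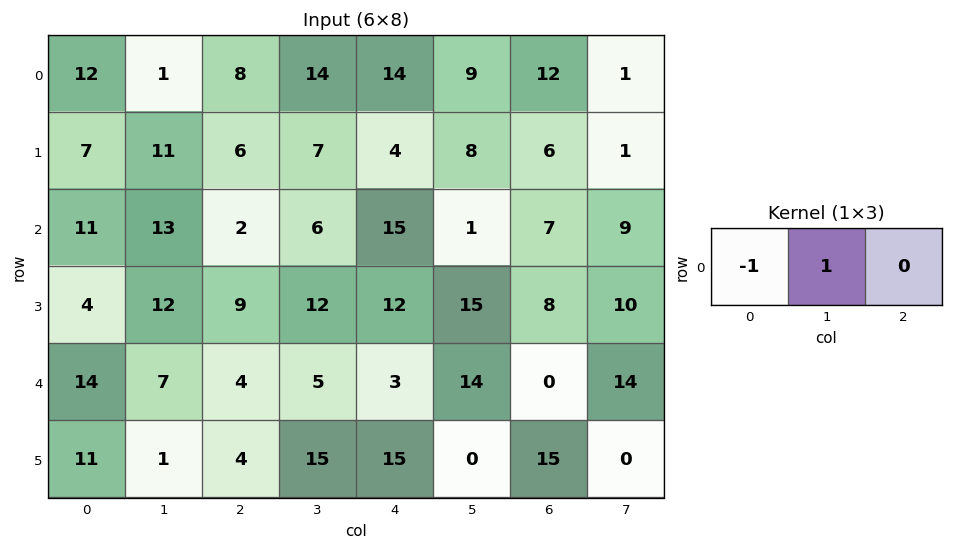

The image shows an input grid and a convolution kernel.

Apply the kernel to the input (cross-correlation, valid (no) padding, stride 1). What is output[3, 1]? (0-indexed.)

The receptive field on the input at this output position is [12 9 12]. Elementwise product with the kernel and sum: 12·-1 + 9·1.

-3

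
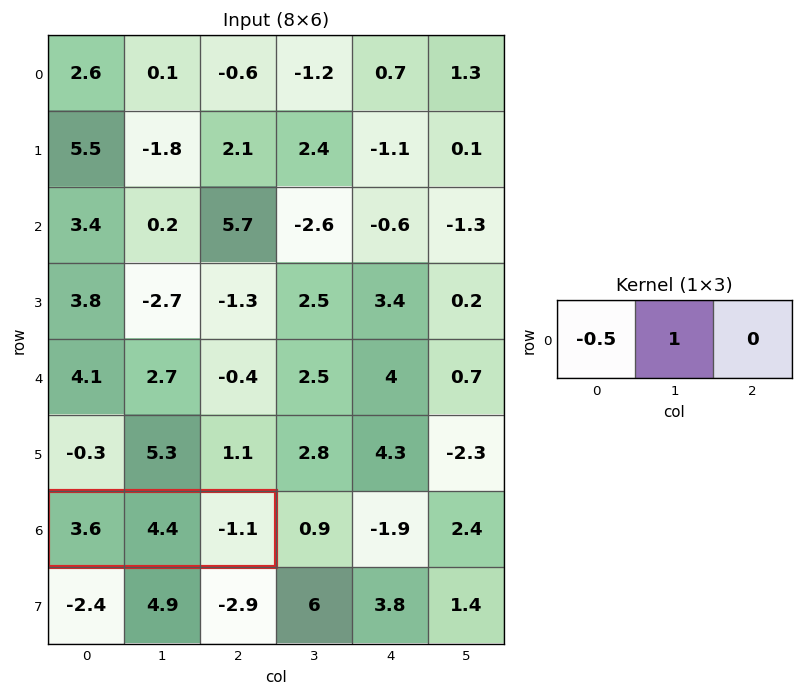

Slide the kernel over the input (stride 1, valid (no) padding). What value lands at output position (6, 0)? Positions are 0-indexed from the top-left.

The receptive field on the input at this output position is [3.6 4.4 -1.1]. Elementwise product with the kernel and sum: 3.6·-0.5 + 4.4·1.

2.6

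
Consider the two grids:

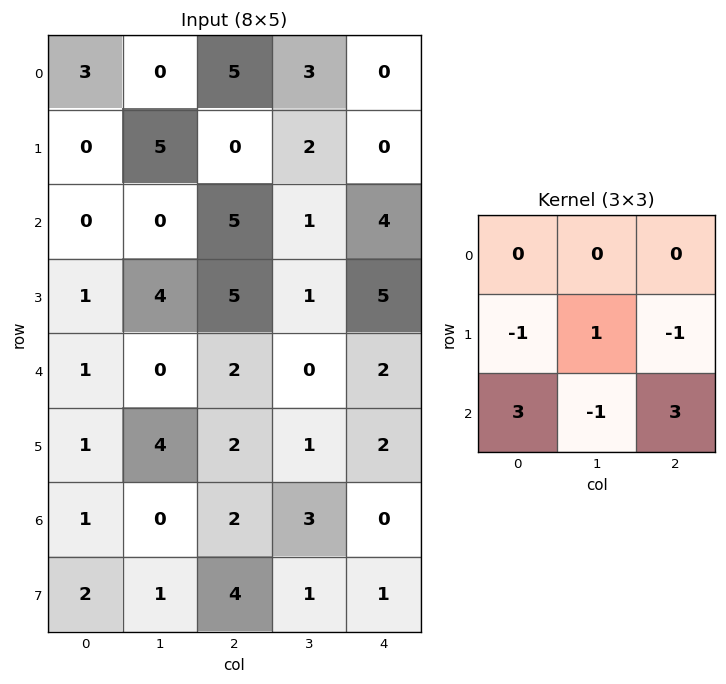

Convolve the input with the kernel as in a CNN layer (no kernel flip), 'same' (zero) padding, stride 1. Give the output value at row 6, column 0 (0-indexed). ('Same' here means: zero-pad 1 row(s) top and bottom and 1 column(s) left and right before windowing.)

The receptive field on the zero-padded input at this output position is [0 1 4 / 0 1 0 / 0 2 1]. Elementwise product with the kernel and sum: 0·-1 + 1·1 + 0·-1 + 0·3 + 2·-1 + 1·3.

2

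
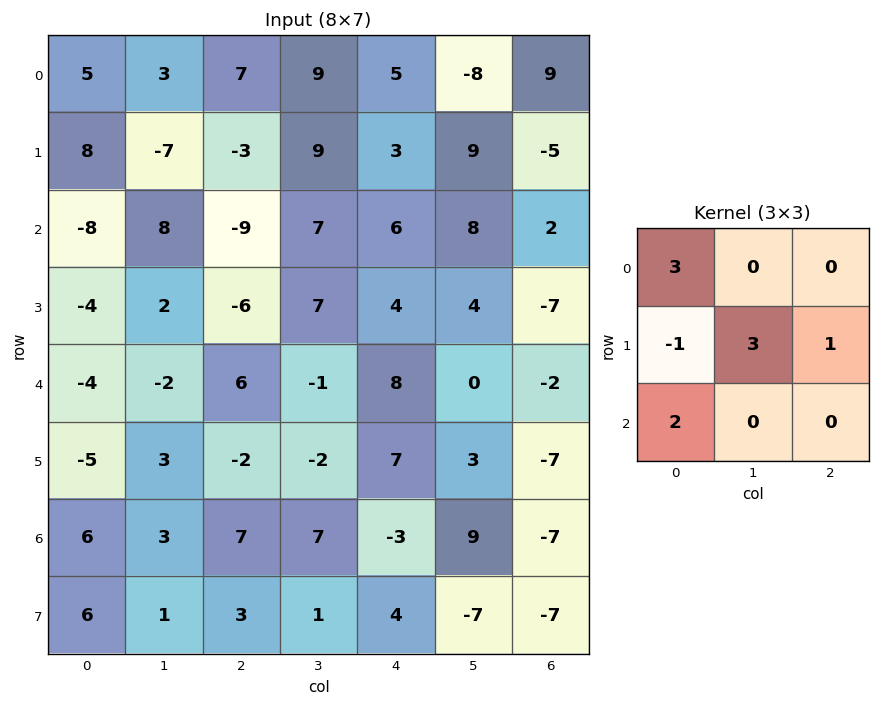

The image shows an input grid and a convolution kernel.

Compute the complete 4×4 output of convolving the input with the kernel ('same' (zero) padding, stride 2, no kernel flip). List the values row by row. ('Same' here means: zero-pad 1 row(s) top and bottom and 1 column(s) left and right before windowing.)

18 13 16 53
-16 -45 60 33
-14 31 42 12
21 36 -11 -35

Output[0,0]: The receptive field on the zero-padded input at this output position is [0 0 0 / 0 5 3 / 0 8 -7]. Elementwise product with the kernel and sum: 0·3 + 0·-1 + 5·3 + 3·1 + 0·2.
Output[0,1]: The receptive field on the zero-padded input at this output position is [0 0 0 / 3 7 9 / -7 -3 9]. Elementwise product with the kernel and sum: 0·3 + 3·-1 + 7·3 + 9·1 + -7·2.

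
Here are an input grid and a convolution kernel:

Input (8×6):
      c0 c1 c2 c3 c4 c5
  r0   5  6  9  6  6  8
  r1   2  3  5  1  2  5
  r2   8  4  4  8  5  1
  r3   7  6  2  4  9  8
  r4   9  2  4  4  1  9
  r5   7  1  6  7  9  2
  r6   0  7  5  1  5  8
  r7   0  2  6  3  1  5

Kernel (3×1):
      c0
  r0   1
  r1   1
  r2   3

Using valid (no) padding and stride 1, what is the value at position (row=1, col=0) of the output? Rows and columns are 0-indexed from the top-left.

The receptive field on the input at this output position is [2 / 8 / 7]. Elementwise product with the kernel and sum: 2·1 + 8·1 + 7·3.

31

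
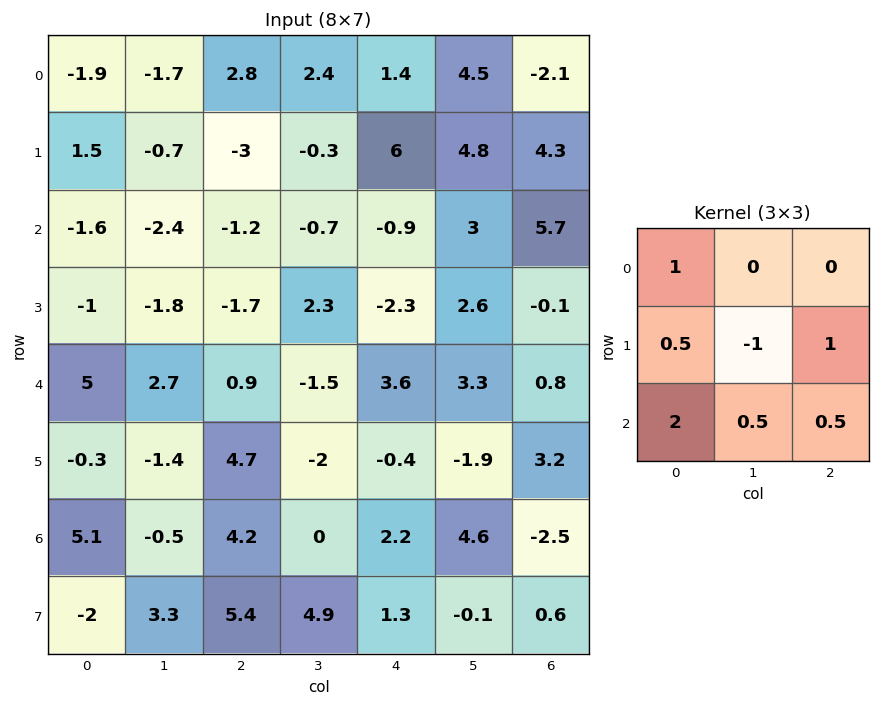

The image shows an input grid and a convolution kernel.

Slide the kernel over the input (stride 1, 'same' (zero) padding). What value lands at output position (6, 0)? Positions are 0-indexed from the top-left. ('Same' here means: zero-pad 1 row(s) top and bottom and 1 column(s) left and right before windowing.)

-4.95

The receptive field on the zero-padded input at this output position is [0 -0.3 -1.4 / 0 5.1 -0.5 / 0 -2 3.3]. Elementwise product with the kernel and sum: 0·1 + 0·0.5 + 5.1·-1 + -0.5·1 + 0·2 + -2·0.5 + 3.3·0.5.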